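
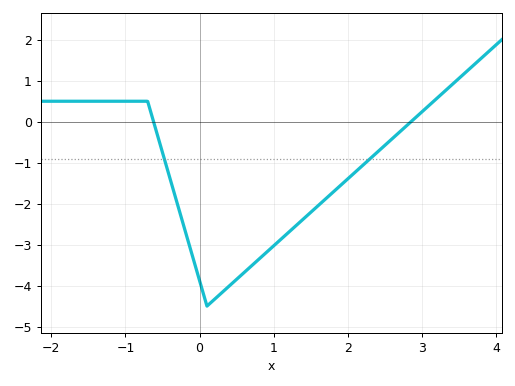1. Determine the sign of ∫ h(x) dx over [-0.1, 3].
negative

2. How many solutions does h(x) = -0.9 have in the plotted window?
2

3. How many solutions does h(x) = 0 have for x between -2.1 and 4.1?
2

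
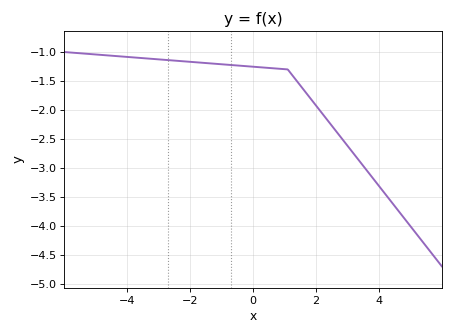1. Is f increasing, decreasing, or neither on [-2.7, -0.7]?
decreasing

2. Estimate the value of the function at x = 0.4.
-1.25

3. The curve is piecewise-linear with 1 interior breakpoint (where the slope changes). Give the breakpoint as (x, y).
(1.1, -1.3)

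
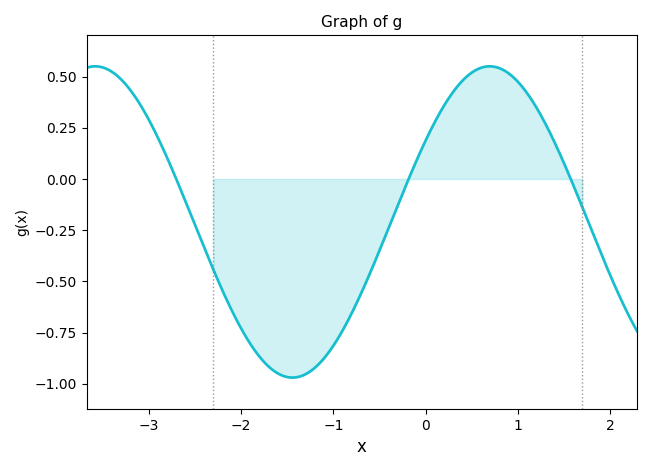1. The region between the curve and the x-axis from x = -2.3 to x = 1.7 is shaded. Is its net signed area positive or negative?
negative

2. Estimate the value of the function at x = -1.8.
-0.86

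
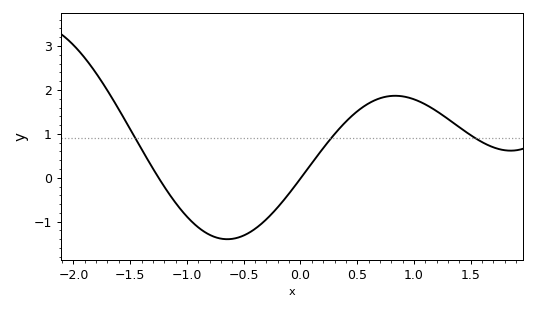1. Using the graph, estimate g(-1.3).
0.2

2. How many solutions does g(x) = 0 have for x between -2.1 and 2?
2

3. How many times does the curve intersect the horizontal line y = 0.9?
3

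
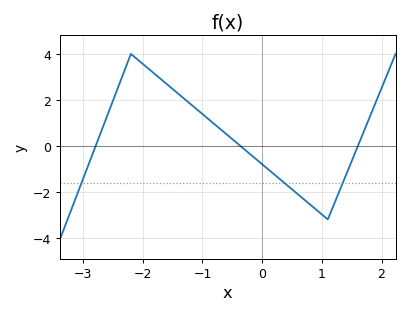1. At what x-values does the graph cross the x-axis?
-2.8, -0.4, 1.6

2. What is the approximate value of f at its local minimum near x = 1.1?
-3.2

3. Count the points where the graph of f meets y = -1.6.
3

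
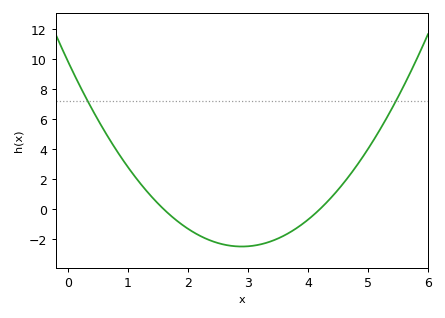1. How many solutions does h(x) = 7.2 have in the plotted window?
2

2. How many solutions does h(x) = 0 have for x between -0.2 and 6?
2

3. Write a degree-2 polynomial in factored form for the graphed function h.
y = 1.47(x - 1.6)(x - 4.2)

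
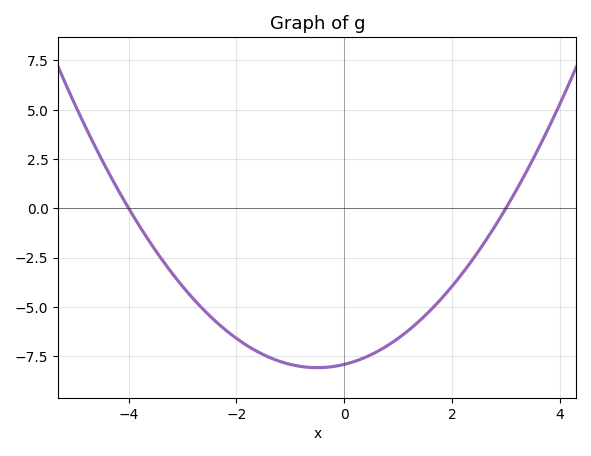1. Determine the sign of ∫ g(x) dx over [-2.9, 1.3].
negative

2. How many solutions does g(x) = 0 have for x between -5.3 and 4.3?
2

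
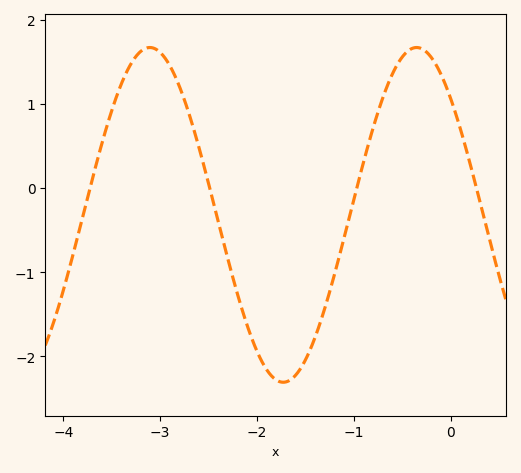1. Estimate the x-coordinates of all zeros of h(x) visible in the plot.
-3.72, -2.49, -0.969, 0.267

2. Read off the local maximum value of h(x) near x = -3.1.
1.67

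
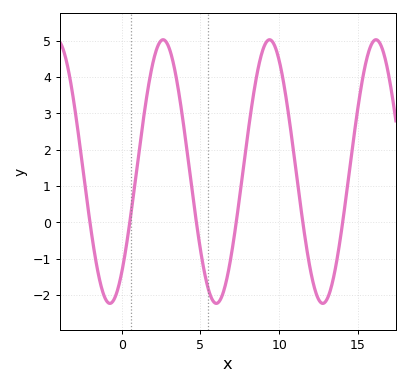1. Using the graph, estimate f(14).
-0.1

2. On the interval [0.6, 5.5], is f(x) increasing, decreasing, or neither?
neither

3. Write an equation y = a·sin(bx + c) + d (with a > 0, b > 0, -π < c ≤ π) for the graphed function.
y = 3.63sin(0.93x - 0.87) + 1.4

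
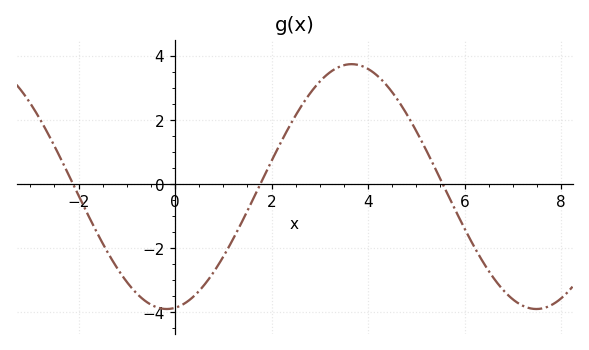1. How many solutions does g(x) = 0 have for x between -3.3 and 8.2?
3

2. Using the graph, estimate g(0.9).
-2.6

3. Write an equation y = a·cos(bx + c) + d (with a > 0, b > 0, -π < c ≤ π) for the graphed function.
y = 3.82cos(0.82x - 3) - 0.09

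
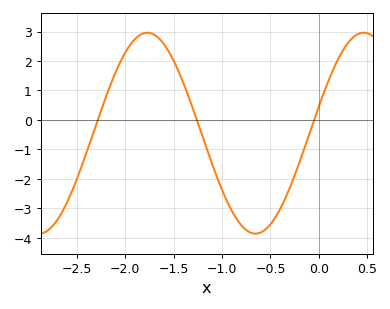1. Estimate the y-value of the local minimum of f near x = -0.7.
-3.9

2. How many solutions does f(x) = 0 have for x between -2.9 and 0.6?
3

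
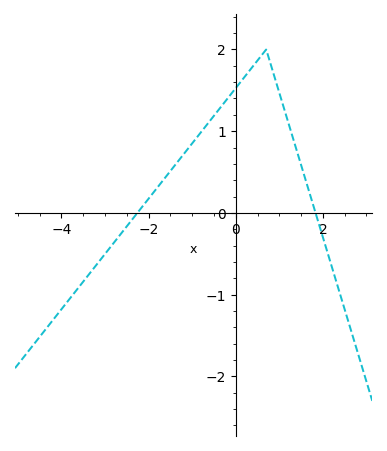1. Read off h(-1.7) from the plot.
0.376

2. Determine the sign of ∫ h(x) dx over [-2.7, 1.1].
positive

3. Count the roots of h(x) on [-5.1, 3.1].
2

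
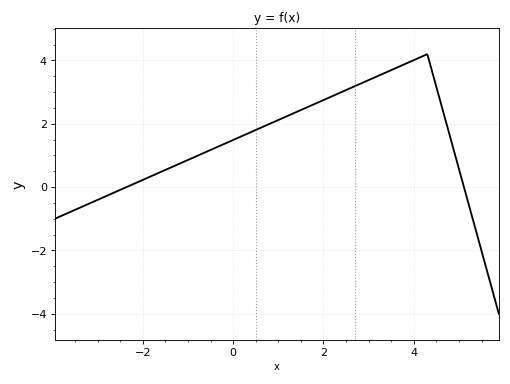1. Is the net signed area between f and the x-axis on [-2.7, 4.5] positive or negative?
positive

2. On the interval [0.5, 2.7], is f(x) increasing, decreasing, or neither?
increasing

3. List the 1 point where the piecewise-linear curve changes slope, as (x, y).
(4.3, 4.2)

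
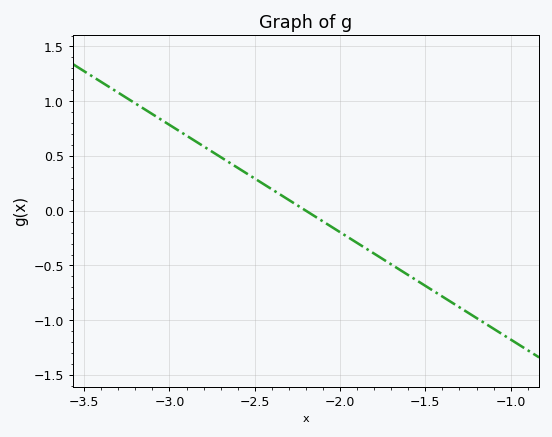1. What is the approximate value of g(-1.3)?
-0.882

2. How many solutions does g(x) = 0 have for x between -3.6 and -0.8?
1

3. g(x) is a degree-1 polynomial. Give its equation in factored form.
y = -0.98(x + 2.2)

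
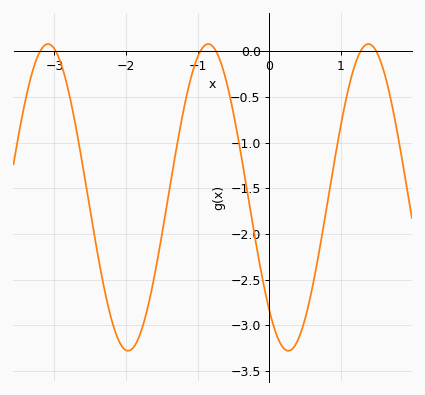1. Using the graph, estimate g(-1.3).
-1.07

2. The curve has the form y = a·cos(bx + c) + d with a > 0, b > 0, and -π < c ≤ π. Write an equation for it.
y = 1.68cos(2.81x + 2.4) - 1.6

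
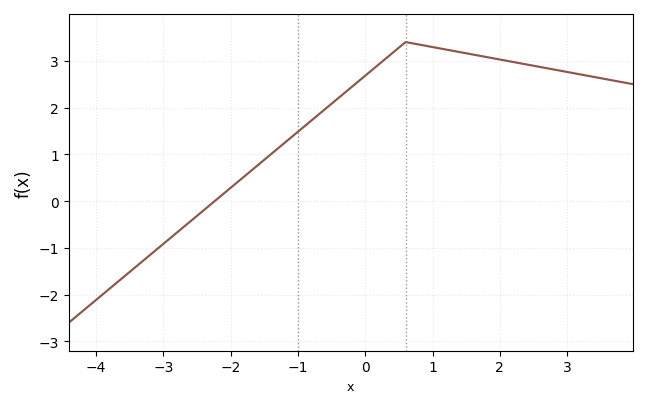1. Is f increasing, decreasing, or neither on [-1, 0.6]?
increasing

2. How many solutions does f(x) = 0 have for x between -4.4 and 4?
1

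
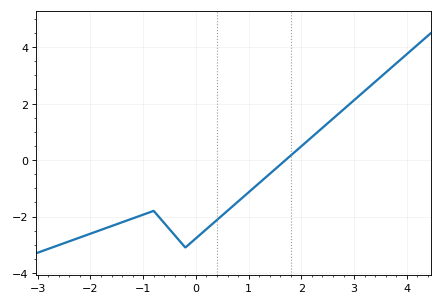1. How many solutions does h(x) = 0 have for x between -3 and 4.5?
1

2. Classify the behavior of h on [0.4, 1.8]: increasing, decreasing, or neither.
increasing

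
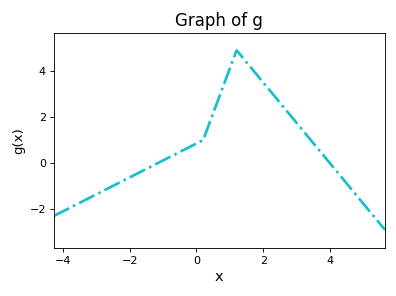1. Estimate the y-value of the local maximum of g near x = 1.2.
4.8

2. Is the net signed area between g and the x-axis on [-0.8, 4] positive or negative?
positive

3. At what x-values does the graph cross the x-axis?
-1.2, 4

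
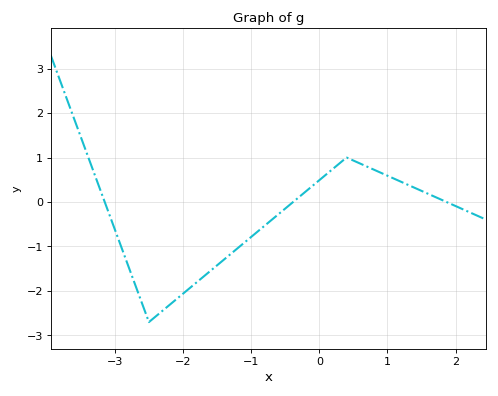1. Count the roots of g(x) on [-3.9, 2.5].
3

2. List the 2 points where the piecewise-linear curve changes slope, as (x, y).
(-2.5, -2.7); (0.4, 1)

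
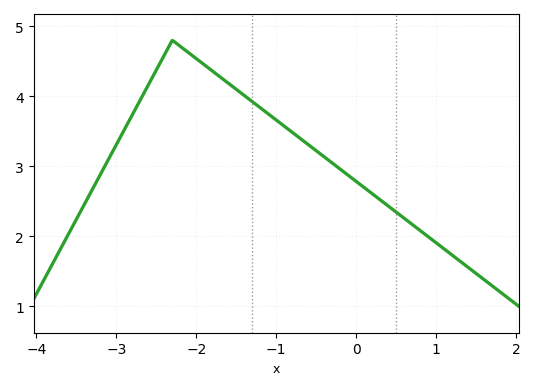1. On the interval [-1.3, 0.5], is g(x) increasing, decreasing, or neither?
decreasing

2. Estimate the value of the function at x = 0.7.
2.2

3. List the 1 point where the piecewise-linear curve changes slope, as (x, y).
(-2.3, 4.8)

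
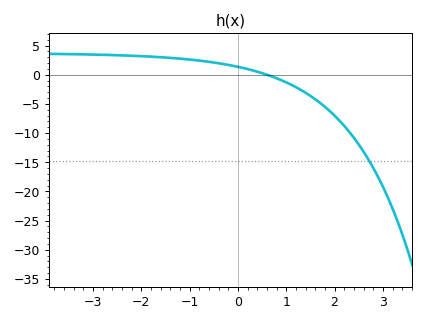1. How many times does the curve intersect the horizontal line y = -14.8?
1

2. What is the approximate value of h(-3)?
3.45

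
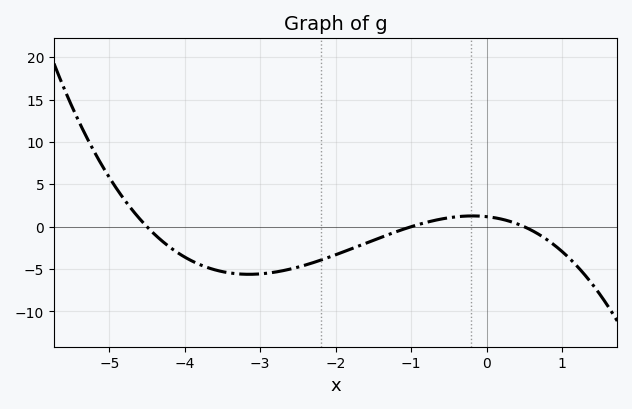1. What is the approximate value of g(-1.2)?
-0.595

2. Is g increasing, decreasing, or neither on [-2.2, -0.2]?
increasing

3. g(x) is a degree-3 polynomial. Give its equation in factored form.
y = -0.53(x + 4.5)(x + 1)(x - 0.5)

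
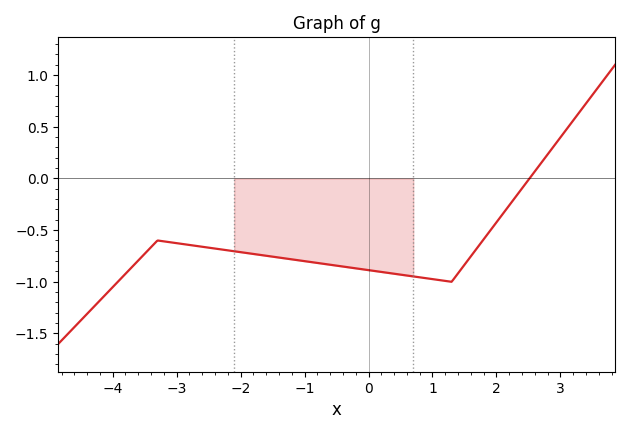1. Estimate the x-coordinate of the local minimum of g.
1.3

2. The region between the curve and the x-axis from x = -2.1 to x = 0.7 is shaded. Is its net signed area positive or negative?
negative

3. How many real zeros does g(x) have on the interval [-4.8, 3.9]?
1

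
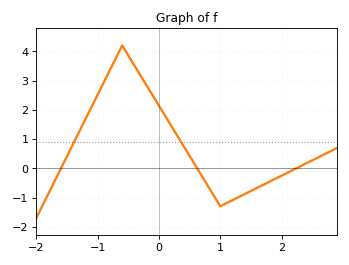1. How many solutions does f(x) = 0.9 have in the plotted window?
2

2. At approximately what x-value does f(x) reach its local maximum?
-0.6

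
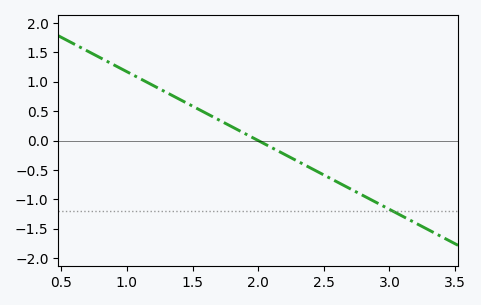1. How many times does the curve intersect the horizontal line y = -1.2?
1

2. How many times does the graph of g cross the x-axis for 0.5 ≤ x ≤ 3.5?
1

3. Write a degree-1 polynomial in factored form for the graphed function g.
y = -1.17(x - 2)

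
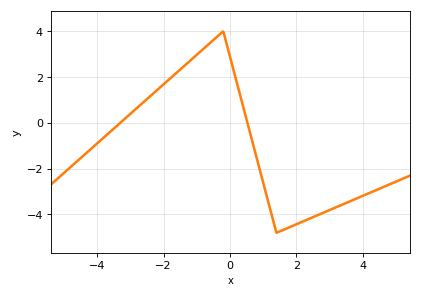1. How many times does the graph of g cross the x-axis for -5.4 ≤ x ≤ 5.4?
2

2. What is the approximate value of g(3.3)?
-3.62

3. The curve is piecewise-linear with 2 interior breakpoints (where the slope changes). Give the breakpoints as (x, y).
(-0.2, 4); (1.4, -4.8)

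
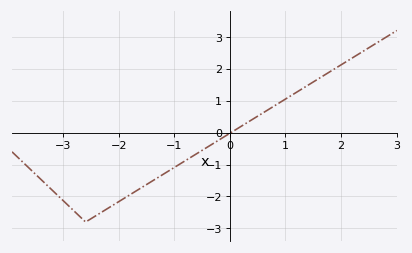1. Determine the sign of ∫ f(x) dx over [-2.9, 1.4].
negative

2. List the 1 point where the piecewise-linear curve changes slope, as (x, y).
(-2.6, -2.8)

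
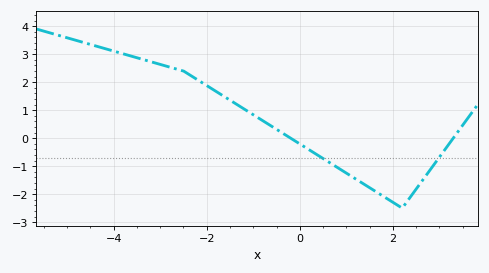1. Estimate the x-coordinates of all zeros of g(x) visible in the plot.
-0.2, 3.2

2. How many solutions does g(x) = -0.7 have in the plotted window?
2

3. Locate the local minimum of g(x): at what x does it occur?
2.2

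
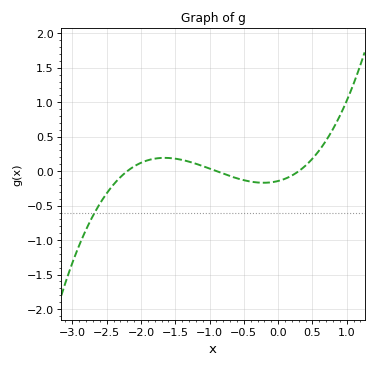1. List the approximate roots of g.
-2.2, -0.9, 0.3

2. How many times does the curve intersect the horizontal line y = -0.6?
1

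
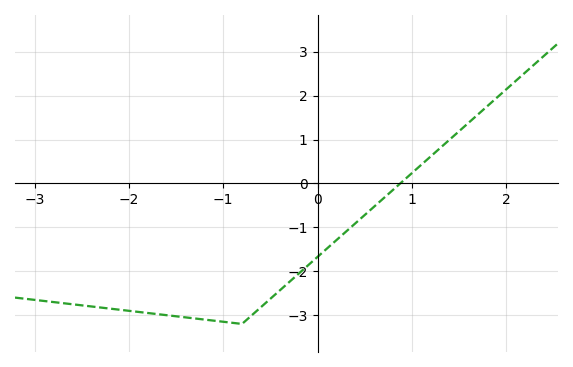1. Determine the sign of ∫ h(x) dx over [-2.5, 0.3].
negative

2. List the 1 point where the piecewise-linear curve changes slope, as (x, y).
(-0.8, -3.2)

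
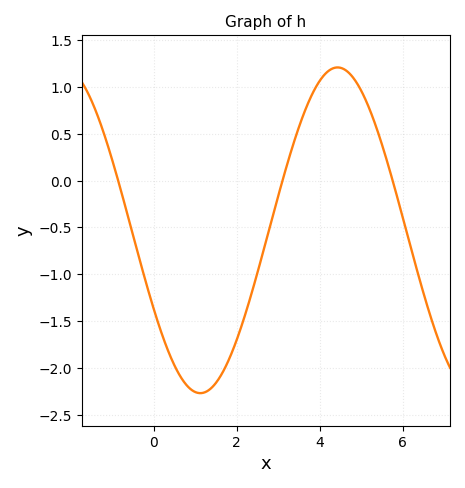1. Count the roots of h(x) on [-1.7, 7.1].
3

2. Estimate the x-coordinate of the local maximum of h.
4.44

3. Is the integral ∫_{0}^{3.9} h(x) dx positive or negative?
negative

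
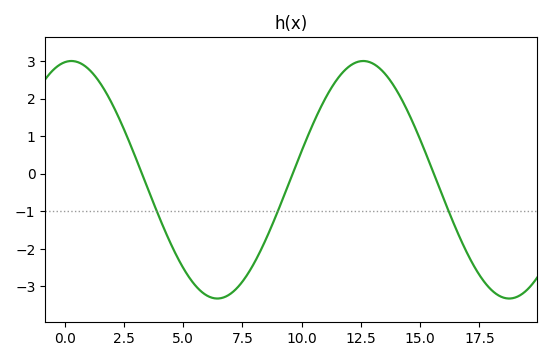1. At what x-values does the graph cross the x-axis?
3.5, 9.5, 15.5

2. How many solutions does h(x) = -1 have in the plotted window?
3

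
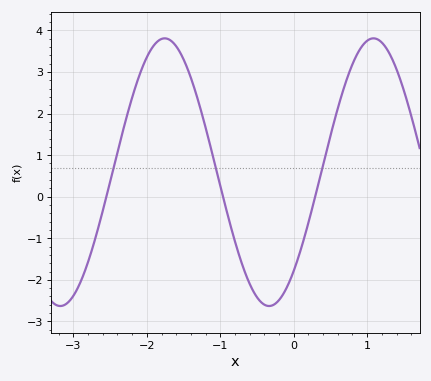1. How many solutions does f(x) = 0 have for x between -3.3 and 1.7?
3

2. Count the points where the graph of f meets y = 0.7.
3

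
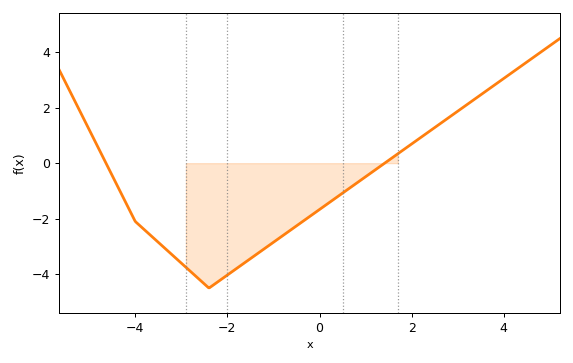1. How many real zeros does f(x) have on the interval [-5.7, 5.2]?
2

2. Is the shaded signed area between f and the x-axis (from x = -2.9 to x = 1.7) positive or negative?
negative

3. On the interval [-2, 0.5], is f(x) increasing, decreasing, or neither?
increasing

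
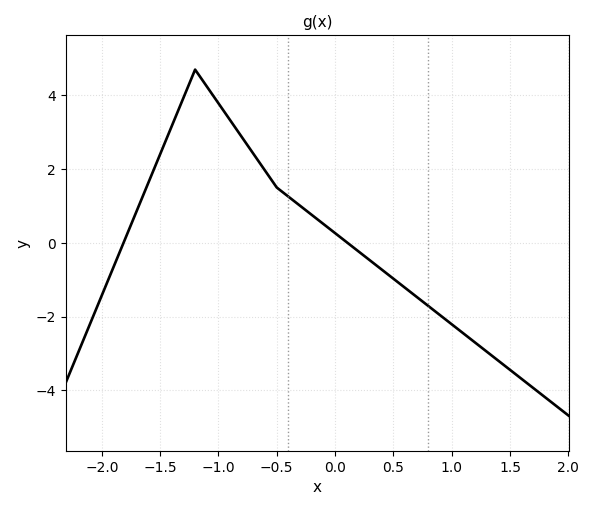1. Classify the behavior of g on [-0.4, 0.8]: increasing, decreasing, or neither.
decreasing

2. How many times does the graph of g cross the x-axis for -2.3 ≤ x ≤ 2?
2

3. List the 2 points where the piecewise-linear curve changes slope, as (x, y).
(-1.2, 4.7); (-0.5, 1.5)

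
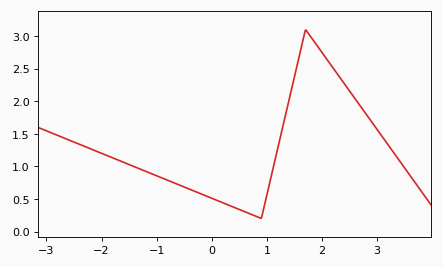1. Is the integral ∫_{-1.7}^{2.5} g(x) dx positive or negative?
positive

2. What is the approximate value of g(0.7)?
0.269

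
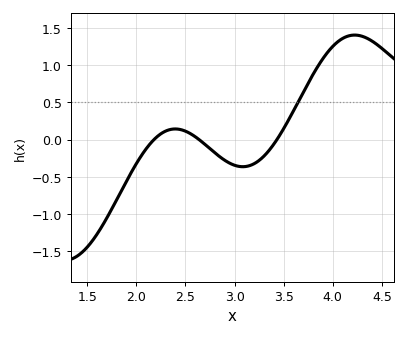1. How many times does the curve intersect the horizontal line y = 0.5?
1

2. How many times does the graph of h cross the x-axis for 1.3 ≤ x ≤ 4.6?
3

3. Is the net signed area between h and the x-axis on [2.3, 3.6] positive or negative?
negative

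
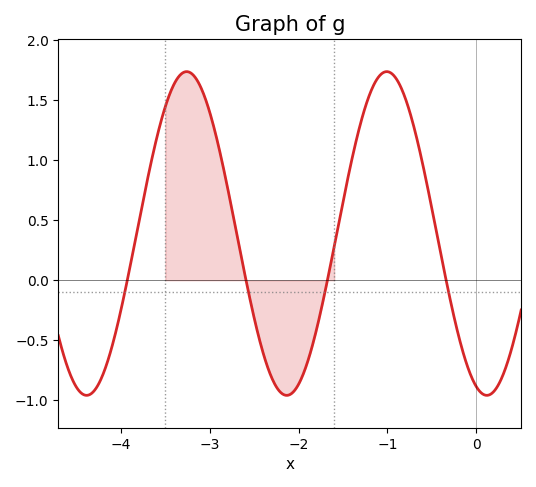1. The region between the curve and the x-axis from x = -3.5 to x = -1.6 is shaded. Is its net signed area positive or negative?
positive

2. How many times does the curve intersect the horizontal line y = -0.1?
4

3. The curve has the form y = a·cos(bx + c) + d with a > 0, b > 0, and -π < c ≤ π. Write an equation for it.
y = 1.35cos(2.79x + 2.81) + 0.39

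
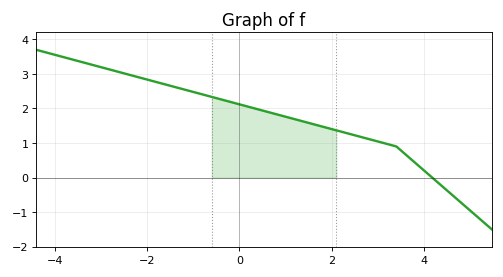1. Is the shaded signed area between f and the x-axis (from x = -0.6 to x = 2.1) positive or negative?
positive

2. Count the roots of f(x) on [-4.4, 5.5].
1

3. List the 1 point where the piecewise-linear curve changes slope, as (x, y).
(3.4, 0.9)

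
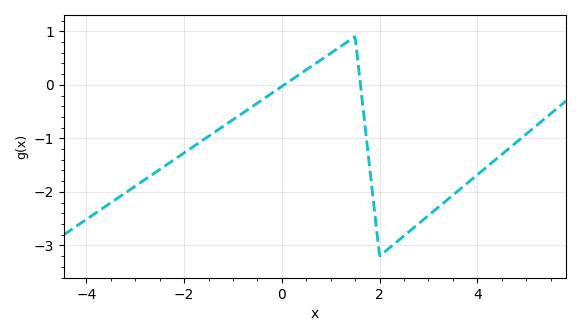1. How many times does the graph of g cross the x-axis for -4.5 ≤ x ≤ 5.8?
2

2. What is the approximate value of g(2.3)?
-2.97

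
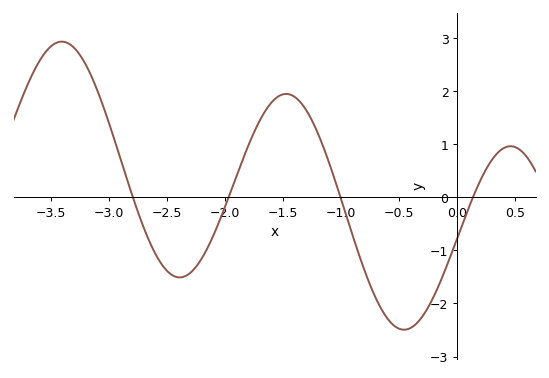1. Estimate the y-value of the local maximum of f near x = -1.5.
1.95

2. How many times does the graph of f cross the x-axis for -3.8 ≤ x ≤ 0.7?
4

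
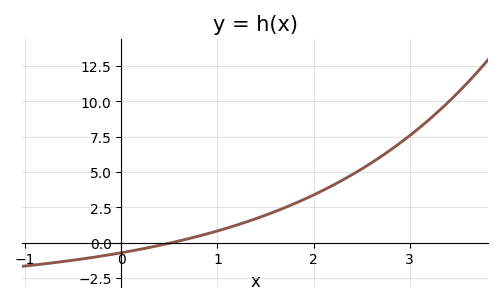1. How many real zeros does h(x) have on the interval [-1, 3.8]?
1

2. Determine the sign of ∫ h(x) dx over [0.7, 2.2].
positive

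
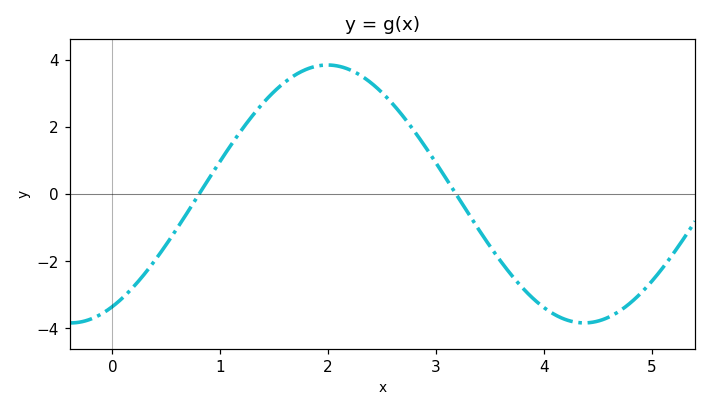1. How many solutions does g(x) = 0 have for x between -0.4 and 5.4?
2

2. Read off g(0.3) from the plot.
-2.37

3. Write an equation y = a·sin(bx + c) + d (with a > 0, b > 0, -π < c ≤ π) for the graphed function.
y = 3.84sin(1.32x - 1.06) + 0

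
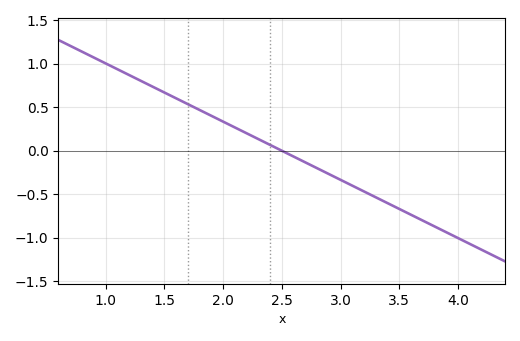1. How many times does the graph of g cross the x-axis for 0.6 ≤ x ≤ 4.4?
1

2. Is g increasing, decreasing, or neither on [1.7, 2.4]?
decreasing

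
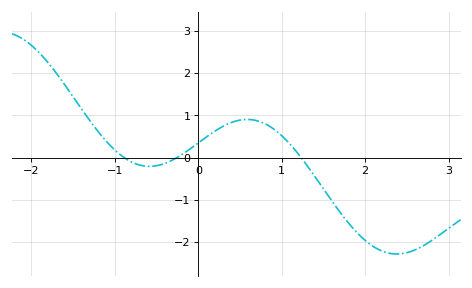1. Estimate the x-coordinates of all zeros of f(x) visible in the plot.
-0.9, -0.3, 1.2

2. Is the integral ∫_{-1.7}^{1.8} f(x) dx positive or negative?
positive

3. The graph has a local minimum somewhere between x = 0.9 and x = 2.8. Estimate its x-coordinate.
2.4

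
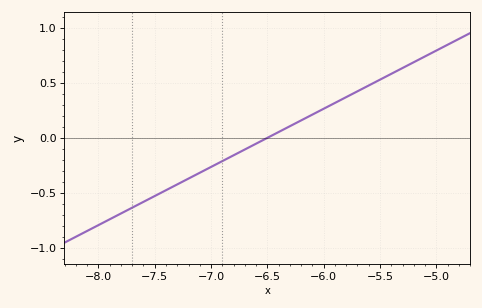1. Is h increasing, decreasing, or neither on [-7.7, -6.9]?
increasing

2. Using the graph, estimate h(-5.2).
0.689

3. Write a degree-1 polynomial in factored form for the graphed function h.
y = 0.53(x + 6.5)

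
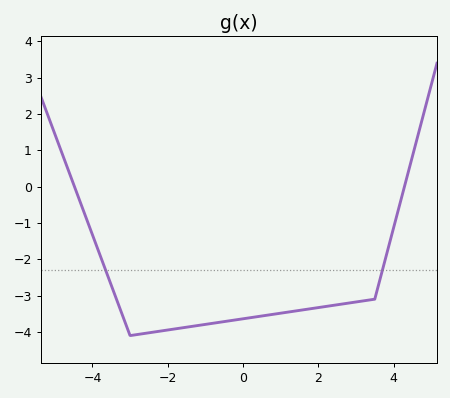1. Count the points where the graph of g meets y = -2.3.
2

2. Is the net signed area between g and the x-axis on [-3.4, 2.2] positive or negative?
negative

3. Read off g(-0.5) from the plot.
-3.7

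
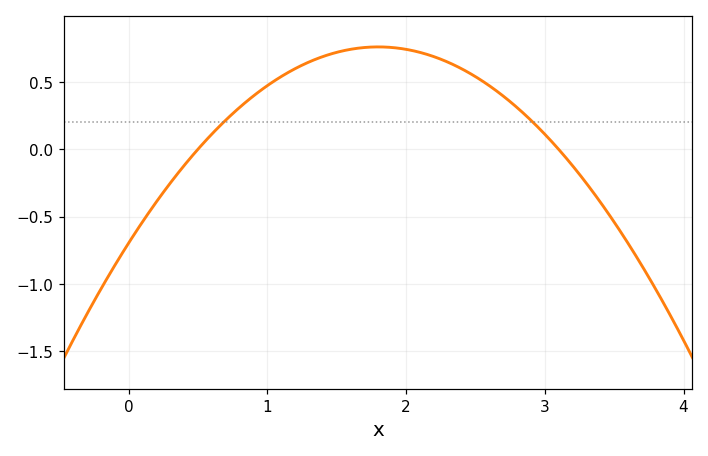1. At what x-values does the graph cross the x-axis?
0.5, 3.1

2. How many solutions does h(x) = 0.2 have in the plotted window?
2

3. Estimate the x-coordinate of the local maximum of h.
1.8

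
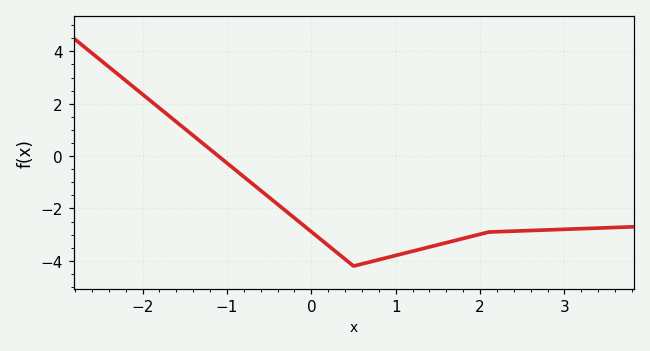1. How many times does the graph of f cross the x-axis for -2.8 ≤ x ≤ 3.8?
1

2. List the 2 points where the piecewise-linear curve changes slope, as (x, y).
(0.5, -4.2); (2.1, -2.9)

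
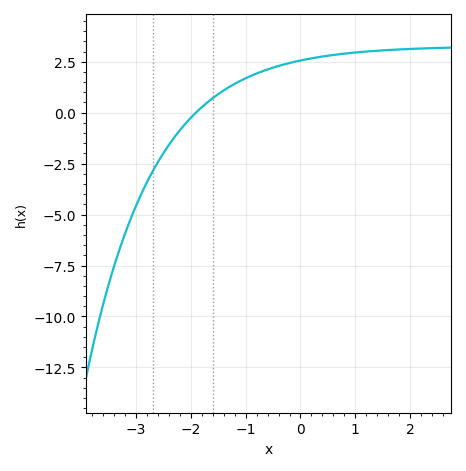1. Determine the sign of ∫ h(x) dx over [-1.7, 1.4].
positive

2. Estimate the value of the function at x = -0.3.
2.4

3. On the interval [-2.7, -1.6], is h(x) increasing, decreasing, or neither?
increasing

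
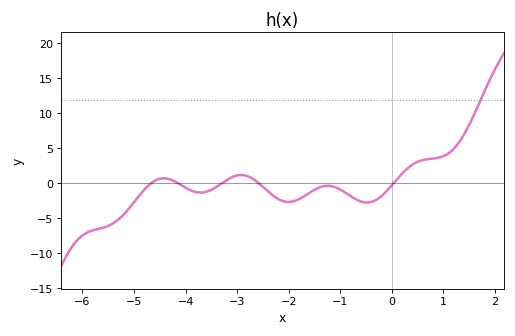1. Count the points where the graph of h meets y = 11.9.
1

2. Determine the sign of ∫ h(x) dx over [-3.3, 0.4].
negative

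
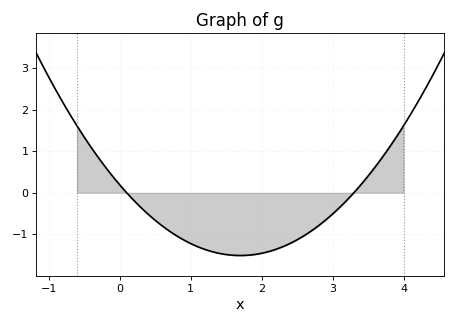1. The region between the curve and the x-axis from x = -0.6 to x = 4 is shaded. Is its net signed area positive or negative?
negative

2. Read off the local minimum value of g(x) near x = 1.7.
-1.51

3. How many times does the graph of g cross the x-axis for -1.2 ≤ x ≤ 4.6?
2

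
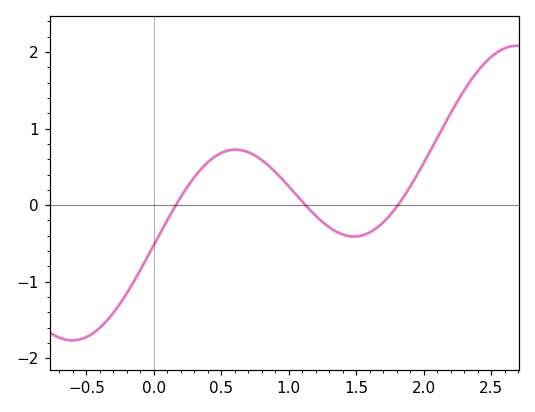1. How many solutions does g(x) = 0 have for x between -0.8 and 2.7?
3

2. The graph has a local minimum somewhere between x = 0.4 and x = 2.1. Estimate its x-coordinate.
1.5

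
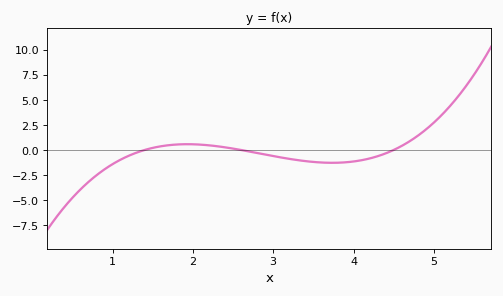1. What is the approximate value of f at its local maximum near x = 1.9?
0.575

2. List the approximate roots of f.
1.4, 2.6, 4.5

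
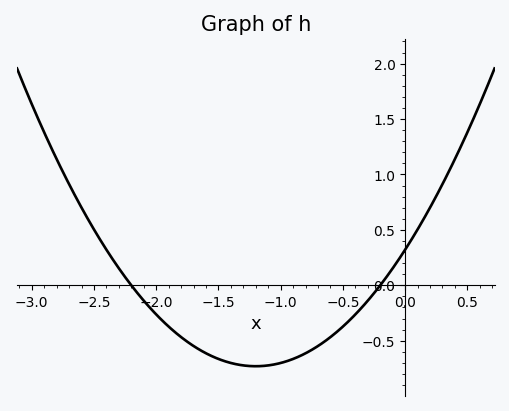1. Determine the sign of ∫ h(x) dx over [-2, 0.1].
negative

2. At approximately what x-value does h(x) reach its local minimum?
-1.2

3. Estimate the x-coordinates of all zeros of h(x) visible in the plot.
-2.2, -0.2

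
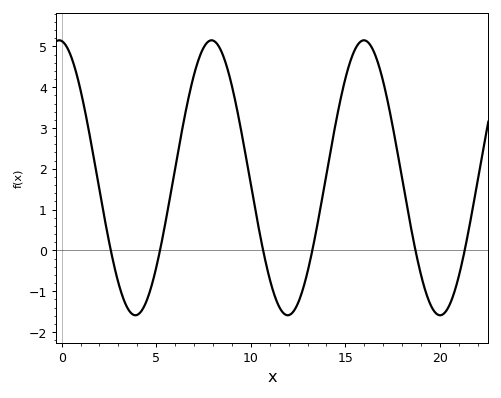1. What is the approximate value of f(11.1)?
-0.87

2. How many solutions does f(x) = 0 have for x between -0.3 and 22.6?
6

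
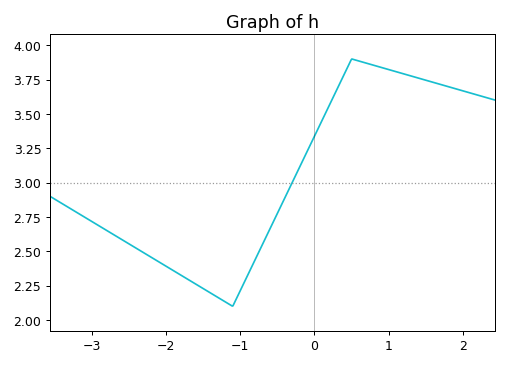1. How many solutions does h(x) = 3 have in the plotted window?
1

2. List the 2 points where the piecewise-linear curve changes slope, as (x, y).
(-1.1, 2.1); (0.5, 3.9)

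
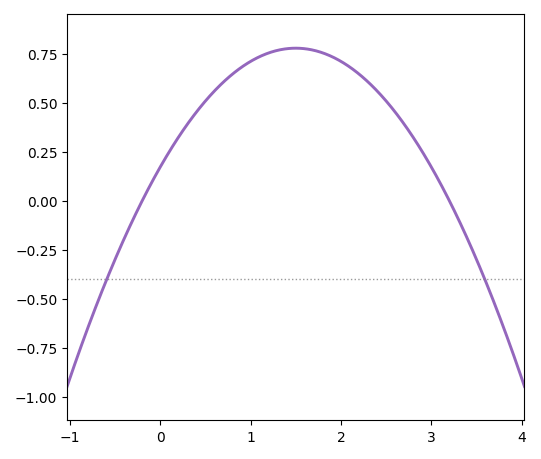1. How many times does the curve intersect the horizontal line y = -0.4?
2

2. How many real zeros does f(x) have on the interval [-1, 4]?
2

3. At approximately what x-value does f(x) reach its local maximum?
1.5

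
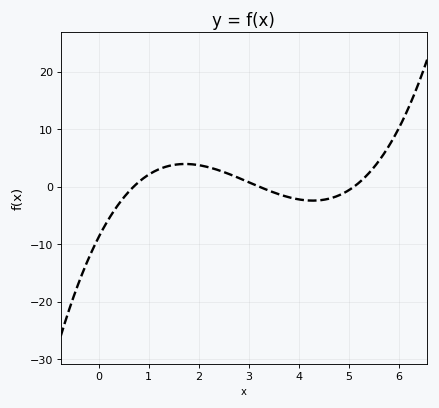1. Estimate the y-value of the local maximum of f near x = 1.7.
3.93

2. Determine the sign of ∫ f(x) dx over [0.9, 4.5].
positive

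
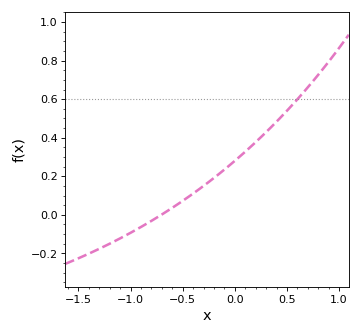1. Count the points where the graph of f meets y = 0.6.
1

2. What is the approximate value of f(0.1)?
0.32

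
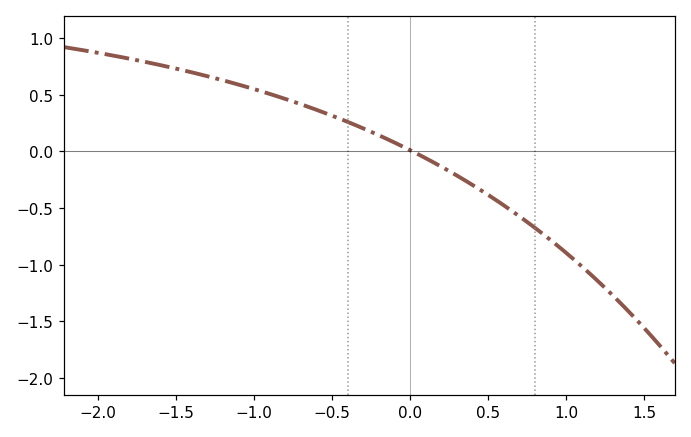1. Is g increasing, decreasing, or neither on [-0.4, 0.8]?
decreasing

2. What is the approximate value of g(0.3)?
-0.215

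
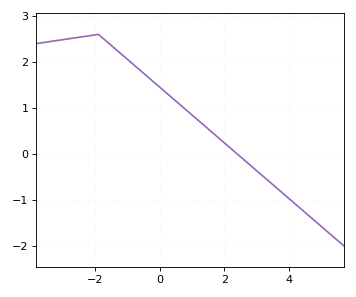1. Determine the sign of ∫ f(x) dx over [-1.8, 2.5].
positive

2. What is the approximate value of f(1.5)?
0.544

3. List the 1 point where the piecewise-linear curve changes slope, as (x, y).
(-1.9, 2.6)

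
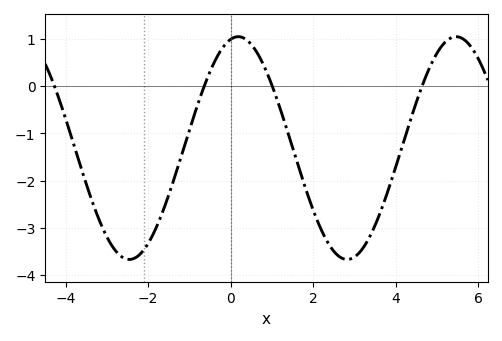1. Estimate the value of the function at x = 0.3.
1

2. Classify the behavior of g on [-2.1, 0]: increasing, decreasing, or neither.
increasing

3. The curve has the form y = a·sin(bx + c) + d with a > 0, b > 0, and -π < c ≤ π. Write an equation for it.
y = 2.36sin(1.2x + 1.3) - 1.31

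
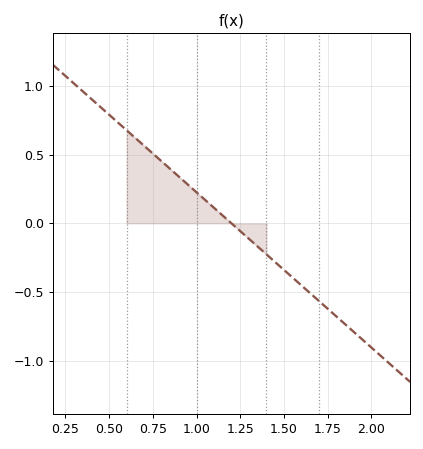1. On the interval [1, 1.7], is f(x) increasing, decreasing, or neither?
decreasing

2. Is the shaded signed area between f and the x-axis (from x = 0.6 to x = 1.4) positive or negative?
positive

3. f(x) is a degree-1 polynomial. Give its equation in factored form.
y = -1.13(x - 1.2)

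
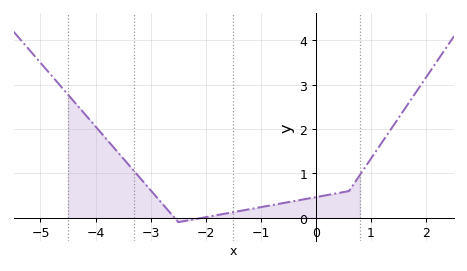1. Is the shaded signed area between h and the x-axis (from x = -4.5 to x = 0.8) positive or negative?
positive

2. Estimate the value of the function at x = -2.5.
-0.1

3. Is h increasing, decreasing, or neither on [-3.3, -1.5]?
neither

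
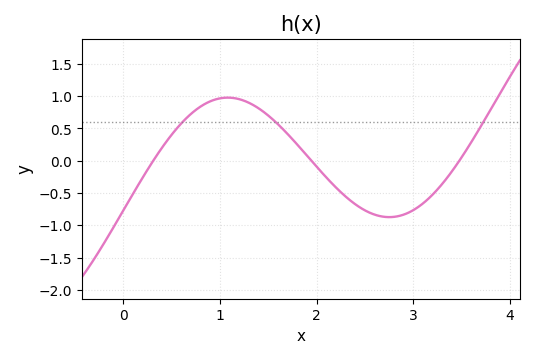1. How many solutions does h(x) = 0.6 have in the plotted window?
3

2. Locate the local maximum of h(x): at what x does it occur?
1.08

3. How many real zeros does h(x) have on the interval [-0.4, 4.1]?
3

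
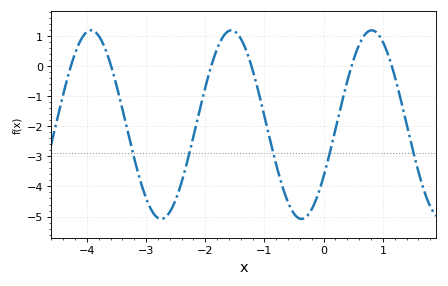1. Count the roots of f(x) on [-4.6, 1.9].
6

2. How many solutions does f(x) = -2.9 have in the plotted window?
5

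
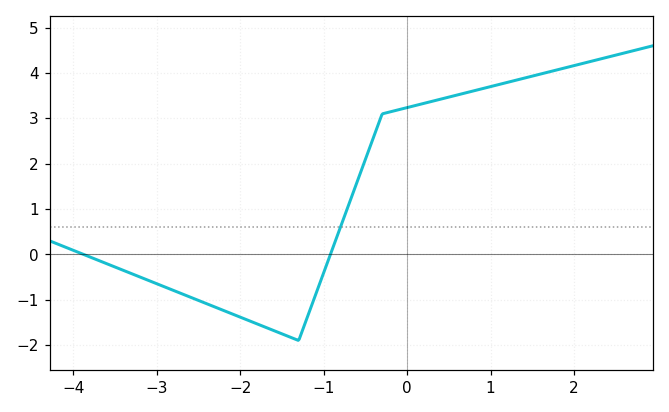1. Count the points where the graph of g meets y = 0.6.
1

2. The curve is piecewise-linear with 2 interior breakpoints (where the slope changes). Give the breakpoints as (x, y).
(-1.3, -1.9); (-0.3, 3.1)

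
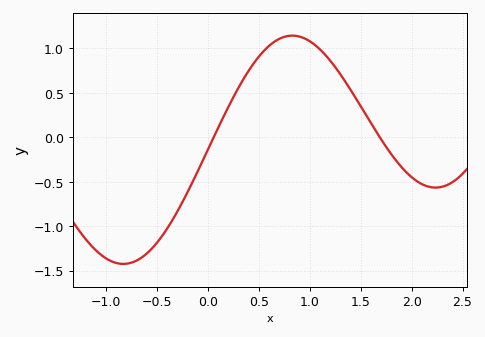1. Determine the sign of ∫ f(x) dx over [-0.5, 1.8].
positive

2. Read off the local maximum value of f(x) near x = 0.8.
1.15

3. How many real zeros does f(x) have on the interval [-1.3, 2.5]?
2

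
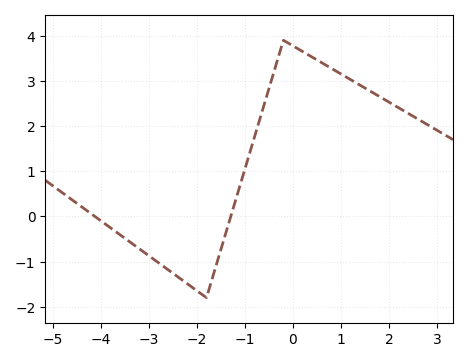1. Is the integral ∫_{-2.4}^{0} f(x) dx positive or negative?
positive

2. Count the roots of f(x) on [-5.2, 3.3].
2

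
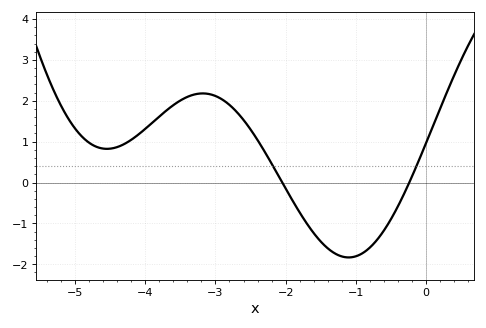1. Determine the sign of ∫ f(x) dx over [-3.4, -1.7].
positive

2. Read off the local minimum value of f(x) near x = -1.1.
-1.8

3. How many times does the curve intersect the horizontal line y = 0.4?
2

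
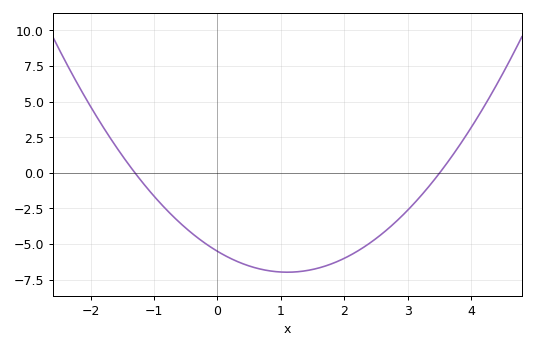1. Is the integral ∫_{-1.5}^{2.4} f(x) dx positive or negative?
negative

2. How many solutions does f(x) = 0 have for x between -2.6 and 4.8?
2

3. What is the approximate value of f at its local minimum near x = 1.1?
-6.97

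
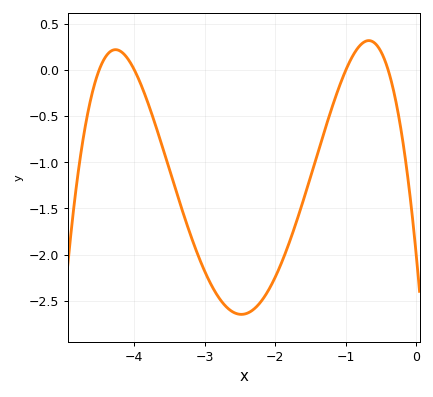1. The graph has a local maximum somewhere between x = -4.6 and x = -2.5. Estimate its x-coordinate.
-4.27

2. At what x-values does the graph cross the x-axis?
-4.5, -4, -1, -0.4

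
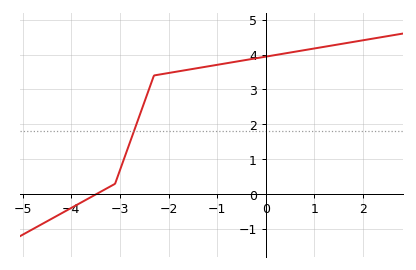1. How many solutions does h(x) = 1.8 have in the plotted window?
1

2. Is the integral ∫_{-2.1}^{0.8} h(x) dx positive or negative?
positive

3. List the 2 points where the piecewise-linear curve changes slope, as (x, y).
(-3.1, 0.3); (-2.3, 3.4)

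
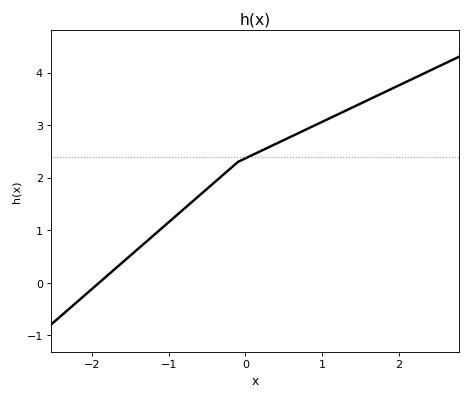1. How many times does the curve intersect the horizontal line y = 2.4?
1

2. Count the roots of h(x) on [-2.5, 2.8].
1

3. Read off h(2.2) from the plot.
3.89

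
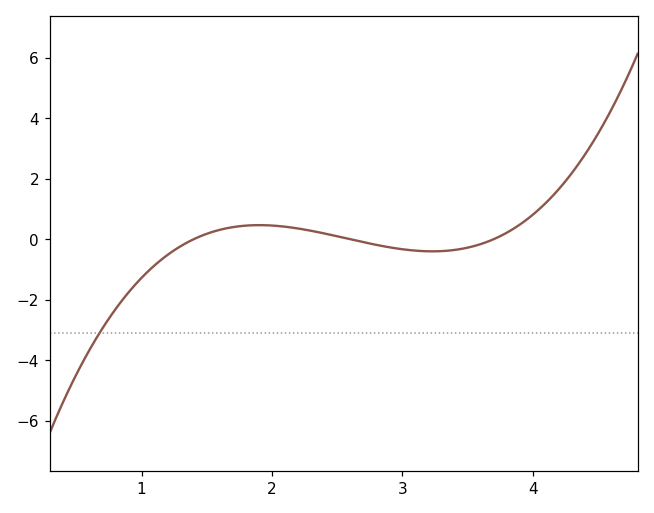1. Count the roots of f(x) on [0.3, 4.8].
3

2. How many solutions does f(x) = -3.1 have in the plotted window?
1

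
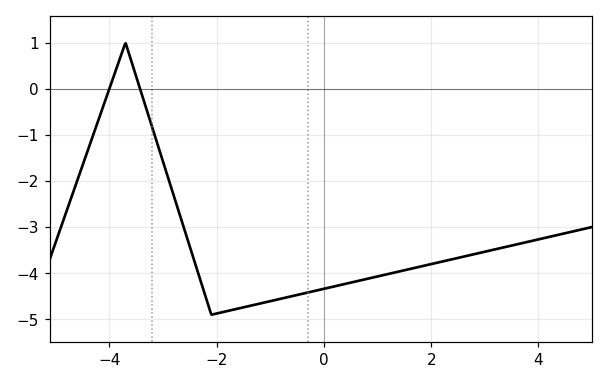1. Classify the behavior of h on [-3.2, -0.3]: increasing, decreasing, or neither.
neither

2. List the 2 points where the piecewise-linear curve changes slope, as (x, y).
(-3.7, 1); (-2.1, -4.9)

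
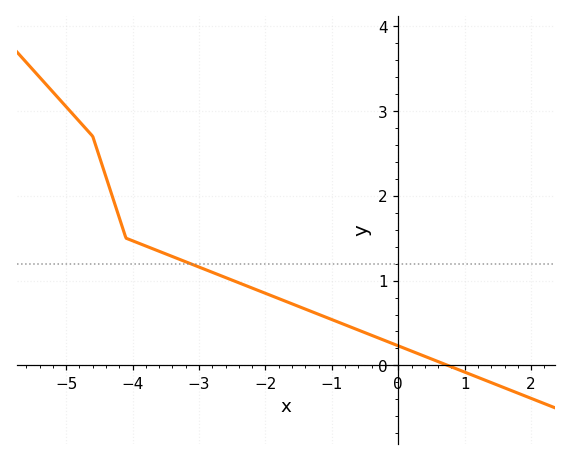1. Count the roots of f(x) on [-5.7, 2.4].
1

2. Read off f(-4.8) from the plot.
2.9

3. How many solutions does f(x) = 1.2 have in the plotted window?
1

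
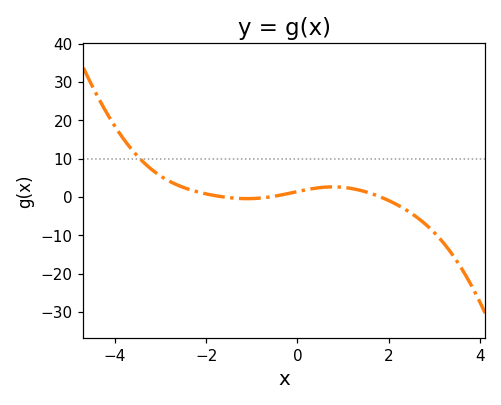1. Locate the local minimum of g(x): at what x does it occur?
-1.2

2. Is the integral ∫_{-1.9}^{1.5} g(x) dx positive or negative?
positive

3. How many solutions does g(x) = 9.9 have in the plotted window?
1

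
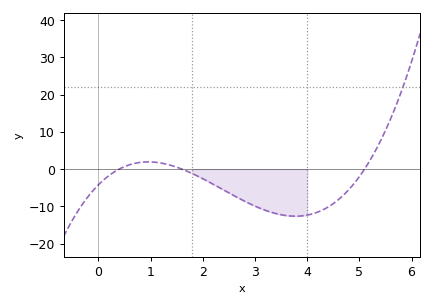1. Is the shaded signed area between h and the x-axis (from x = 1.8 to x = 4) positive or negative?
negative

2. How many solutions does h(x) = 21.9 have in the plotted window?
1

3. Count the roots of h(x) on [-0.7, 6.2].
3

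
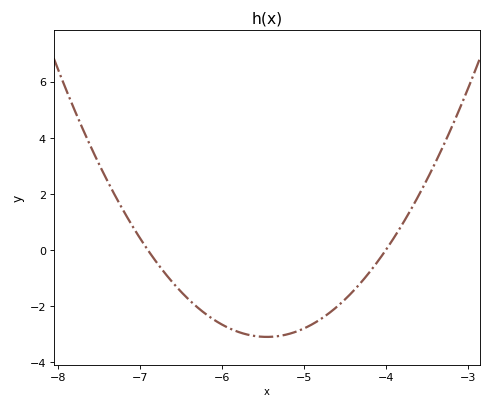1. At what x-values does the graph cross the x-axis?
-6.9, -4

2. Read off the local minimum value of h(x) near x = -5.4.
-3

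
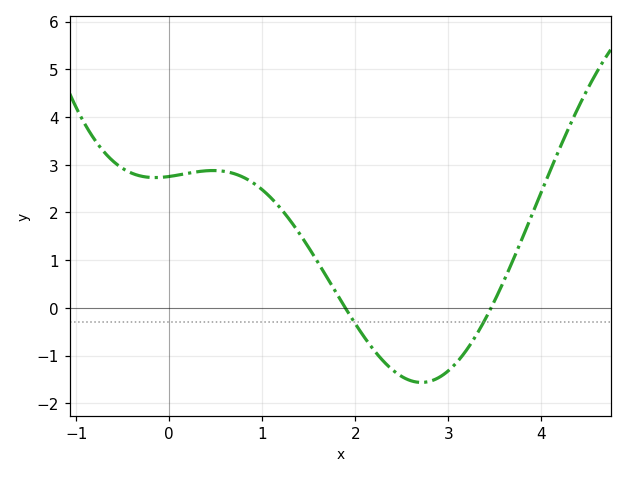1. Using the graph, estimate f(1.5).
1.3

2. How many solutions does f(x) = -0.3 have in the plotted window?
2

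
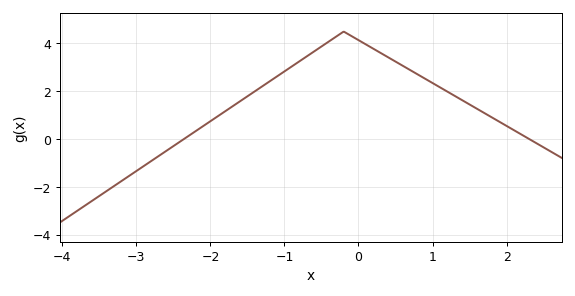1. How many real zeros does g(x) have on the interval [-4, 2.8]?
2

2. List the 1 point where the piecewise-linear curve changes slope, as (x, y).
(-0.2, 4.5)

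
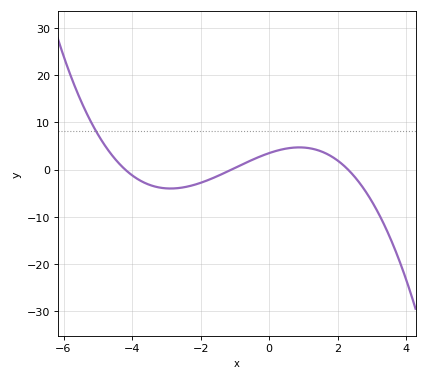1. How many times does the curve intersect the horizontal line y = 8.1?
1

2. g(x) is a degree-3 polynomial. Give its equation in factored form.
y = -0.33(x + 4.2)(x + 1.1)(x - 2.3)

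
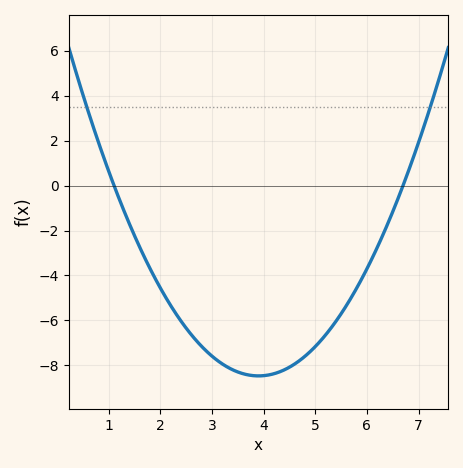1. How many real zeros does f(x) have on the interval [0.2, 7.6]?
2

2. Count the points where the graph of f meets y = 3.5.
2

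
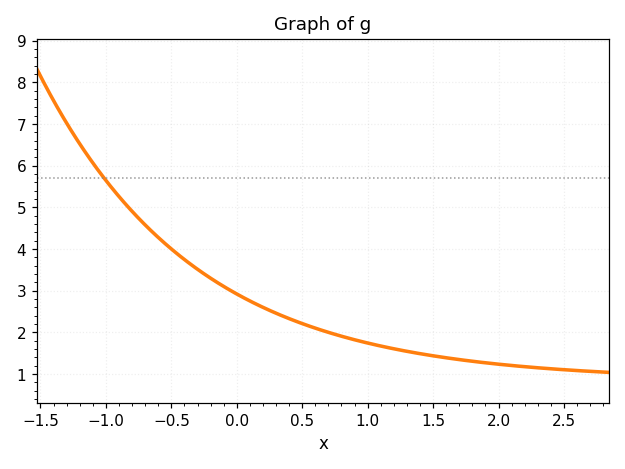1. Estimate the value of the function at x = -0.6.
4.28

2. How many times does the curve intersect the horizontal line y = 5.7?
1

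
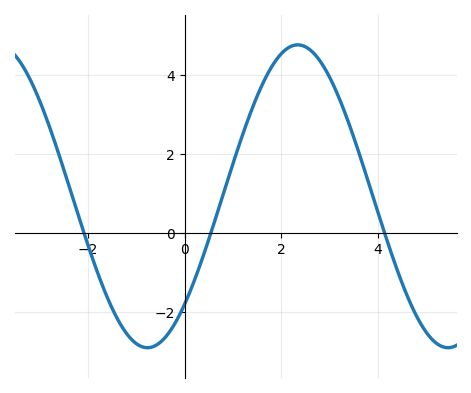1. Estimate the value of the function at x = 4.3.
-0.602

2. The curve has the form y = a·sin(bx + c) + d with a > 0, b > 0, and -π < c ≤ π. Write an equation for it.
y = 3.83sin(1.01x - 0.79) + 0.93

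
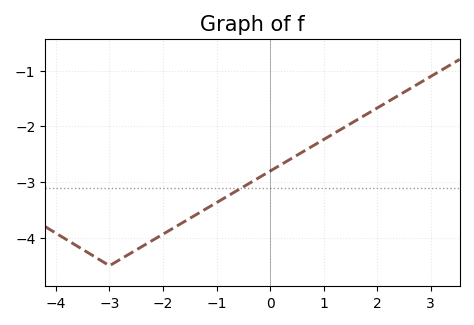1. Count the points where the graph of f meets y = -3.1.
1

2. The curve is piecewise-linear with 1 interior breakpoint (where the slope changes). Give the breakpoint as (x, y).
(-3, -4.5)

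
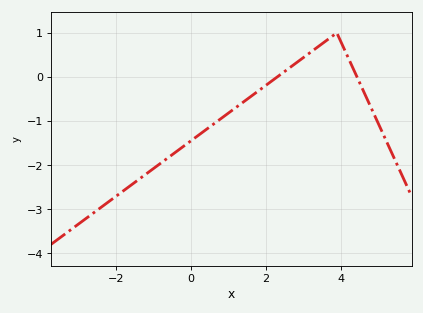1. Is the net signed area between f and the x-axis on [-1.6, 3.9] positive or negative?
negative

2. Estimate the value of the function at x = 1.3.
-0.635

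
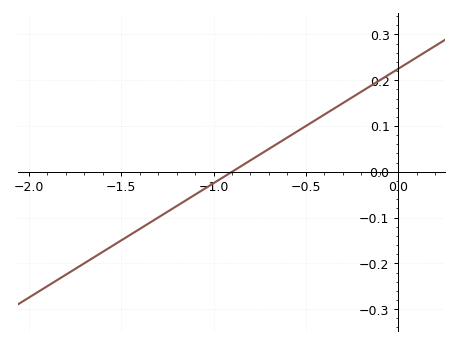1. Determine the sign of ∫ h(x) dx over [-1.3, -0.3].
positive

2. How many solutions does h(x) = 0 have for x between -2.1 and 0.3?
1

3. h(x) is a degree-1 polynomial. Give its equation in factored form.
y = 0.25(x + 0.9)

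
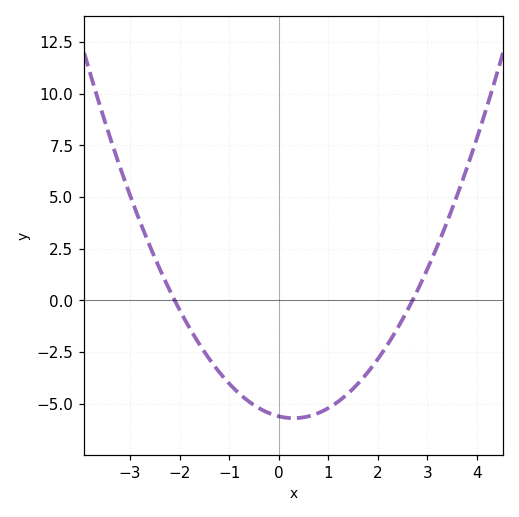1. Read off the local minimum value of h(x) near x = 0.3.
-5.7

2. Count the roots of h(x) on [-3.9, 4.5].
2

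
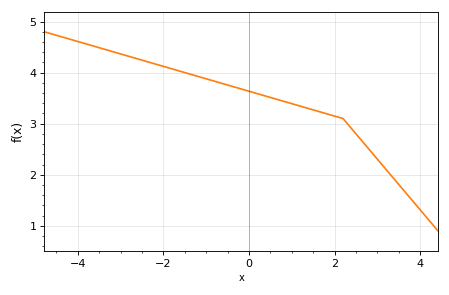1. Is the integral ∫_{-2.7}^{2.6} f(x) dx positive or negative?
positive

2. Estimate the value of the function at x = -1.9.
4.1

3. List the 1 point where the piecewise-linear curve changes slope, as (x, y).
(2.2, 3.1)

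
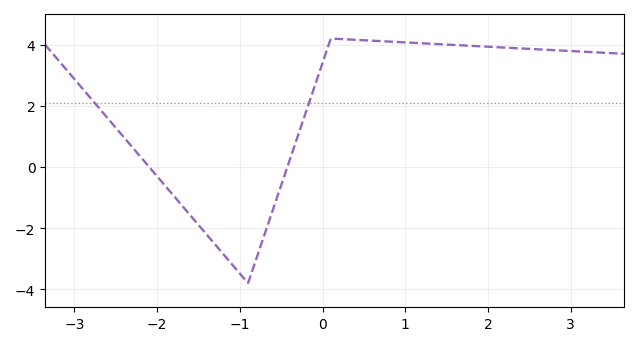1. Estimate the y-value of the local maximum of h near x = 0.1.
4.2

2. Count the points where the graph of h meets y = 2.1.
2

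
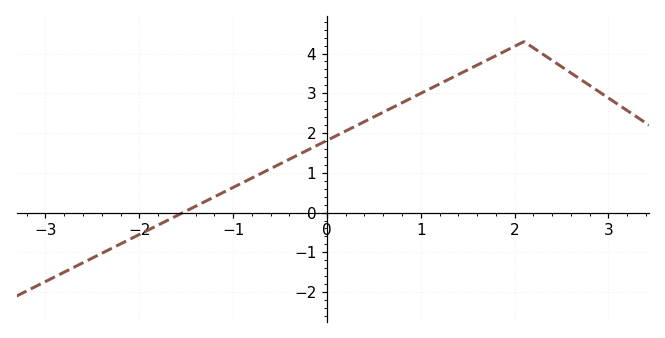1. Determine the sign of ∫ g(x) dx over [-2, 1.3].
positive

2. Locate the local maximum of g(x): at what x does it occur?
2.1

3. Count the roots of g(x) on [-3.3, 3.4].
1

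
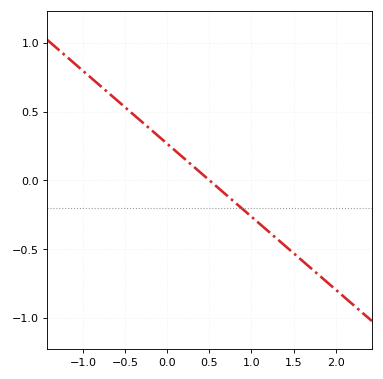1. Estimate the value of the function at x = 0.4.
0.05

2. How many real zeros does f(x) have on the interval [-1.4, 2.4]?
1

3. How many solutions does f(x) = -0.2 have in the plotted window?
1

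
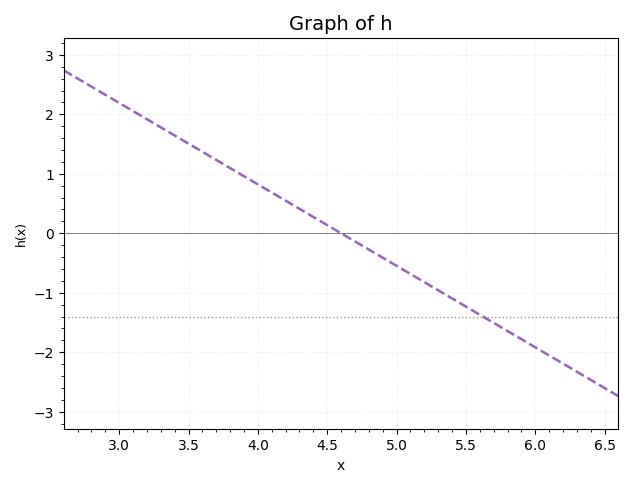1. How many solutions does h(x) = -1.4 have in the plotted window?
1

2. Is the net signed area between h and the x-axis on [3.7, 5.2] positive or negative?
positive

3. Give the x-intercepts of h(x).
4.6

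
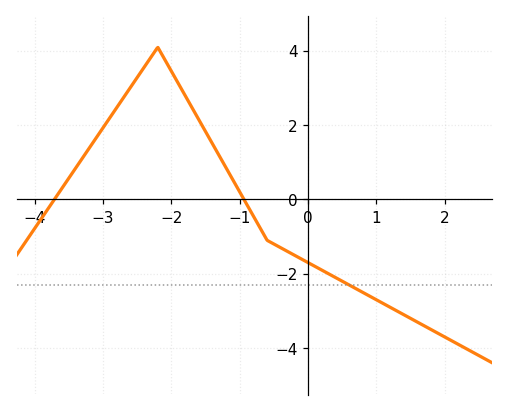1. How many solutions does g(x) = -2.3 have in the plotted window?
1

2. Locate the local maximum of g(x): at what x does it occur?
-2.2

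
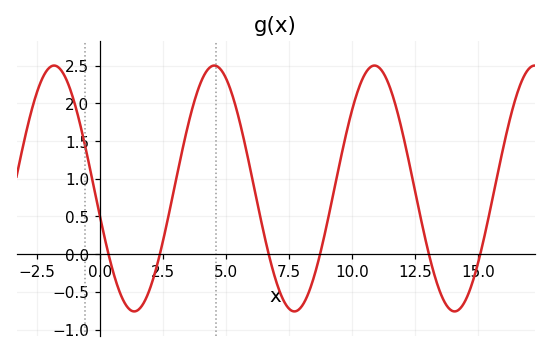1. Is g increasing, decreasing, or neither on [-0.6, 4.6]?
neither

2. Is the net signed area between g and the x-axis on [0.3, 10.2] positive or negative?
positive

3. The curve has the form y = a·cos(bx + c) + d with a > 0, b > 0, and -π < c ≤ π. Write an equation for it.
y = 1.63cos(0.99x + 1.8) + 0.87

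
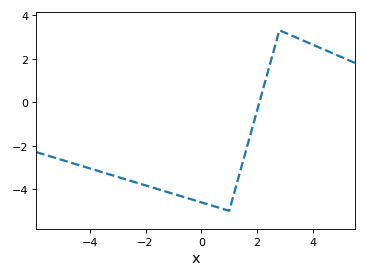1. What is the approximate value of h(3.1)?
3.13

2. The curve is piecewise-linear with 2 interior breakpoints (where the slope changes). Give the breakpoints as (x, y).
(1, -5); (2.8, 3.3)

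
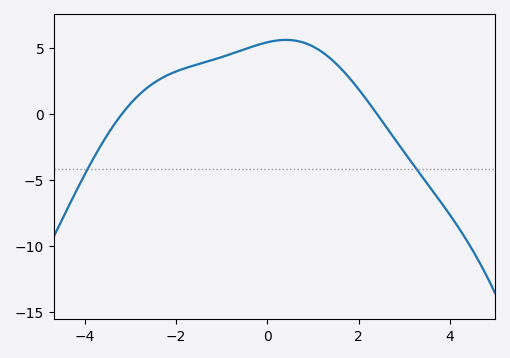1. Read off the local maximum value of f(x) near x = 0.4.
5.5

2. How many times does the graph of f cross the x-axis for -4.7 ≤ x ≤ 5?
2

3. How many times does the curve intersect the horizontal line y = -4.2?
2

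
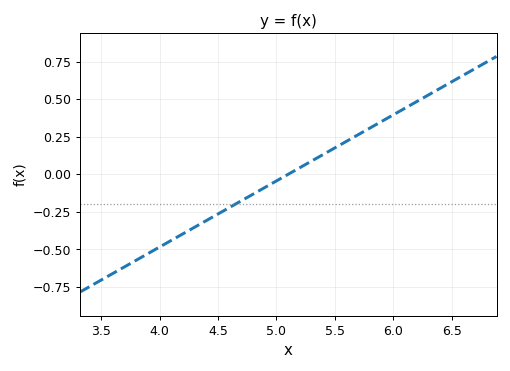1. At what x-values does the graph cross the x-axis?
5.1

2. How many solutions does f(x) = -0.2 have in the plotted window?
1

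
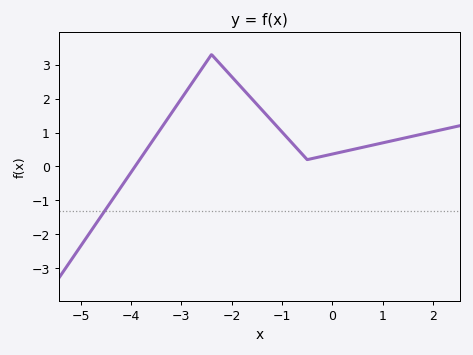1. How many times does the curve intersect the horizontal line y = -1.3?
1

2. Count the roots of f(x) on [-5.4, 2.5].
1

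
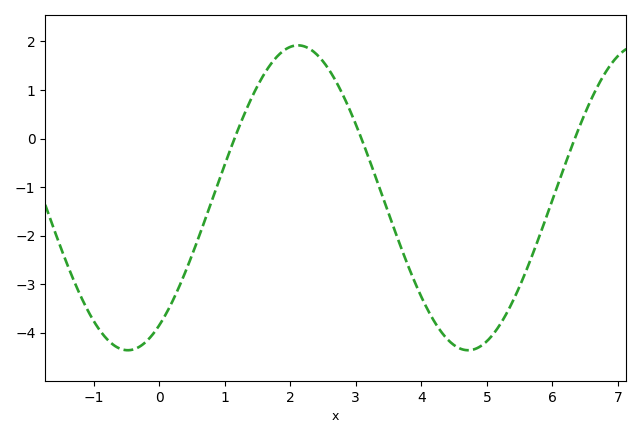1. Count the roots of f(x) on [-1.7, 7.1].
3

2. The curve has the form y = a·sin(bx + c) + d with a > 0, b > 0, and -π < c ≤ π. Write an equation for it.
y = 3.14sin(1.2x - 0.99) - 1.22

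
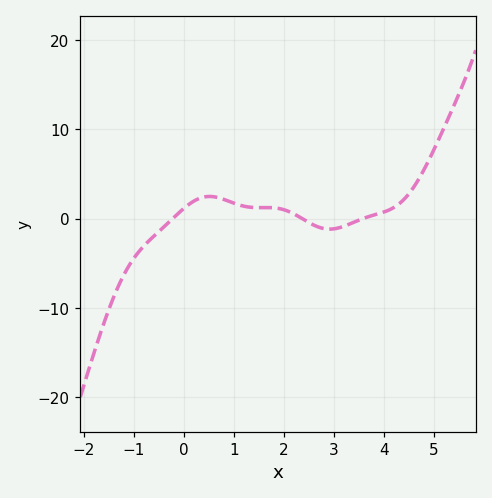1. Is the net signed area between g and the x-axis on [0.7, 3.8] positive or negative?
positive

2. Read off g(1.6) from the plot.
1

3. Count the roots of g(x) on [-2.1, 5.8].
3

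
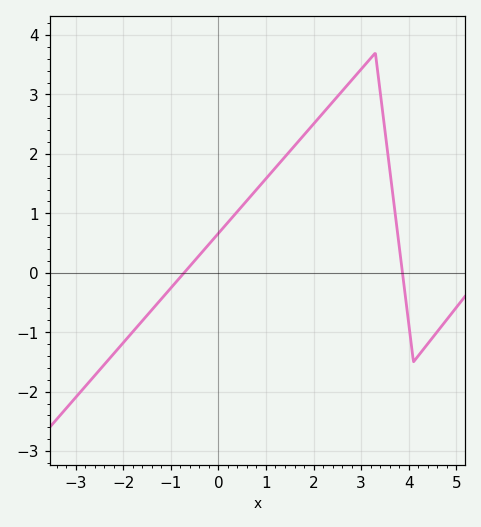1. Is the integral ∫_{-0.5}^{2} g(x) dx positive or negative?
positive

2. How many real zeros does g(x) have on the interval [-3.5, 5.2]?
2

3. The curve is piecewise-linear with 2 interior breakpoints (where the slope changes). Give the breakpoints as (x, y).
(3.3, 3.7); (4.1, -1.5)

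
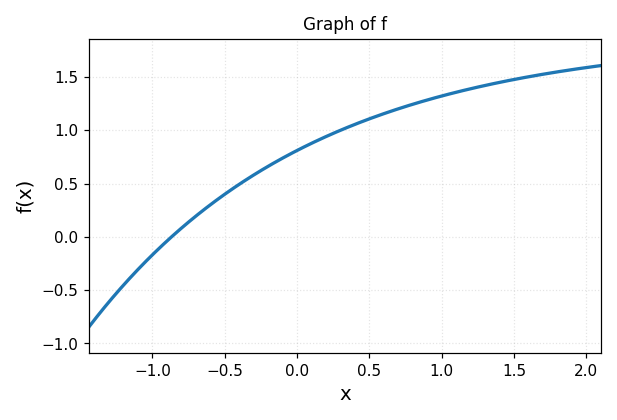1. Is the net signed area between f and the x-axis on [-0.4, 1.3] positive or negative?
positive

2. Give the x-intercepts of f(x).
-0.867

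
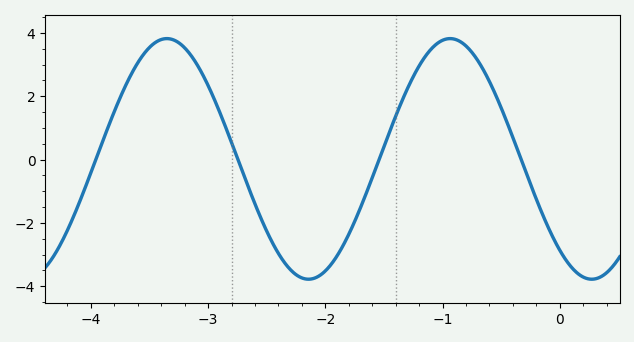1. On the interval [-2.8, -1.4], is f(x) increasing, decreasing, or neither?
neither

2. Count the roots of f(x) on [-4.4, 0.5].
4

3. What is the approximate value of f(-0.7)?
3.13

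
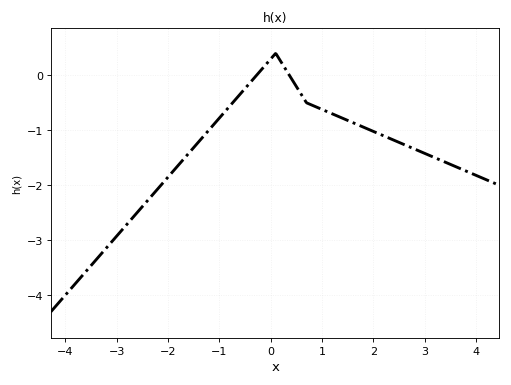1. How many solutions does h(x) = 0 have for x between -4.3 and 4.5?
2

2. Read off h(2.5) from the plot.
-1.22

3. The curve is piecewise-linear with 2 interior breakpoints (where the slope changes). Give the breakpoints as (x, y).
(0.1, 0.4); (0.7, -0.5)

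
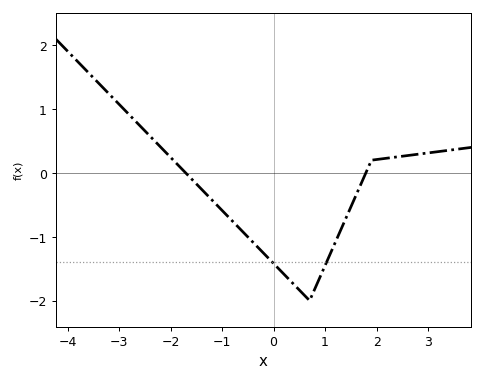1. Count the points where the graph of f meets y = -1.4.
2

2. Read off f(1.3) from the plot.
-0.9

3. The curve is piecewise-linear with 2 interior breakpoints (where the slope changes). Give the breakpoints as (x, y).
(0.7, -2); (1.9, 0.2)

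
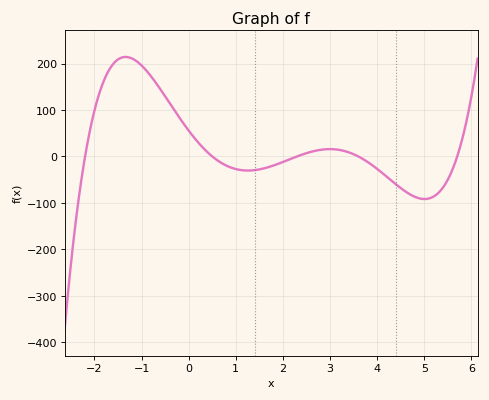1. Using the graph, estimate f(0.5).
0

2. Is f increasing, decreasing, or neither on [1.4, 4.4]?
neither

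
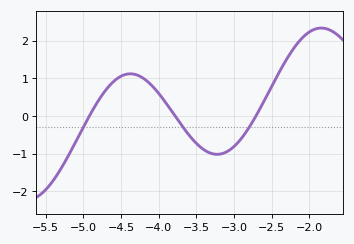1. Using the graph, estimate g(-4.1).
0.8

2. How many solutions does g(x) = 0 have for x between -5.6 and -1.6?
3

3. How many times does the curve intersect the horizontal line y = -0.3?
3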